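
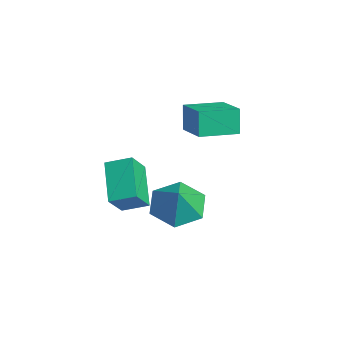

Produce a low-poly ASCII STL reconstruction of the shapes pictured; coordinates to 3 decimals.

solid 
facet normal -0.959 -0.067 -0.274
outer loop
vertex -1.265 1.518 4.2
vertex -1.33 3.138 4.032
vertex -0.935 1.415 3.071
endloop
endfacet
facet normal 0.040 -0.994 0.102
outer loop
vertex 0.59 1.522 3.508
vertex -1.265 1.518 4.2
vertex -0.935 1.415 3.071
endloop
endfacet
facet normal -0.959 -0.067 -0.275
outer loop
vertex -0.935 1.415 3.071
vertex -1.33 3.138 4.032
vertex -1.0 3.035 2.904
endloop
endfacet
facet normal 0.280 -0.087 -0.956
outer loop
vertex -1.0 3.035 2.904
vertex 0.59 1.522 3.508
vertex -0.935 1.415 3.071
endloop
endfacet
facet normal -0.280 0.088 0.956
outer loop
vertex -1.265 1.518 4.2
vertex 0.195 3.245 4.469
vertex -1.33 3.138 4.032
endloop
endfacet
facet normal 0.040 -0.994 0.103
outer loop
vertex 0.26 1.625 4.636
vertex -1.265 1.518 4.2
vertex 0.59 1.522 3.508
endloop
endfacet
facet normal -0.279 0.087 0.956
outer loop
vertex 0.26 1.625 4.636
vertex 0.195 3.245 4.469
vertex -1.265 1.518 4.2
endloop
endfacet
facet normal -0.040 0.994 -0.103
outer loop
vertex -1.33 3.138 4.032
vertex 0.195 3.245 4.469
vertex -1.0 3.035 2.904
endloop
endfacet
facet normal 0.280 -0.088 -0.956
outer loop
vertex 0.525 3.142 3.34
vertex 0.59 1.522 3.508
vertex -1.0 3.035 2.904
endloop
endfacet
facet normal -0.040 0.994 -0.102
outer loop
vertex -1.0 3.035 2.904
vertex 0.195 3.245 4.469
vertex 0.525 3.142 3.34
endloop
endfacet
facet normal 0.959 0.067 0.275
outer loop
vertex 0.525 3.142 3.34
vertex 0.26 1.625 4.636
vertex 0.59 1.522 3.508
endloop
endfacet
facet normal 0.959 0.067 0.274
outer loop
vertex 0.195 3.245 4.469
vertex 0.26 1.625 4.636
vertex 0.525 3.142 3.34
endloop
endfacet
facet normal -0.436 0.508 -0.743
outer loop
vertex -2.74 0.469 0.118
vertex -1.148 0.151 -1.033
vertex -3.21 -0.496 -0.266
endloop
endfacet
facet normal -0.800 0.160 0.578
outer loop
vertex -2.612 -1.191 0.753
vertex -2.74 0.469 0.118
vertex -3.21 -0.496 -0.266
endloop
endfacet
facet normal -0.436 0.507 -0.744
outer loop
vertex -3.21 -0.496 -0.266
vertex -1.148 0.151 -1.033
vertex -1.617 -0.814 -1.416
endloop
endfacet
facet normal -0.412 -0.847 -0.336
outer loop
vertex -1.617 -0.814 -1.416
vertex -2.612 -1.191 0.753
vertex -3.21 -0.496 -0.266
endloop
endfacet
facet normal 0.412 0.847 0.336
outer loop
vertex -2.74 0.469 0.118
vertex -0.55 -0.544 -0.014
vertex -1.148 0.151 -1.033
endloop
endfacet
facet normal -0.800 0.159 0.578
outer loop
vertex -2.143 -0.226 1.136
vertex -2.74 0.469 0.118
vertex -2.612 -1.191 0.753
endloop
endfacet
facet normal 0.412 0.847 0.337
outer loop
vertex -2.143 -0.226 1.136
vertex -0.55 -0.544 -0.014
vertex -2.74 0.469 0.118
endloop
endfacet
facet normal 0.800 -0.159 -0.578
outer loop
vertex -1.148 0.151 -1.033
vertex -0.55 -0.544 -0.014
vertex -1.617 -0.814 -1.416
endloop
endfacet
facet normal -0.412 -0.847 -0.336
outer loop
vertex -1.02 -1.509 -0.398
vertex -2.612 -1.191 0.753
vertex -1.617 -0.814 -1.416
endloop
endfacet
facet normal 0.800 -0.160 -0.578
outer loop
vertex -1.617 -0.814 -1.416
vertex -0.55 -0.544 -0.014
vertex -1.02 -1.509 -0.398
endloop
endfacet
facet normal 0.436 -0.507 0.743
outer loop
vertex -1.02 -1.509 -0.398
vertex -2.143 -0.226 1.136
vertex -2.612 -1.191 0.753
endloop
endfacet
facet normal 0.435 -0.508 0.743
outer loop
vertex -0.55 -0.544 -0.014
vertex -2.143 -0.226 1.136
vertex -1.02 -1.509 -0.398
endloop
endfacet
facet normal -0.556 0.145 -0.818
outer loop
vertex 3.022 -0.202 0.49
vertex 2.2 0.177 1.116
vertex 2.958 0.871 0.724
endloop
endfacet
facet normal 0.998 0.050 0.042
outer loop
vertex 3.022 -0.202 0.49
vertex 2.958 0.871 0.724
vertex 2.94 -0.017 2.204
endloop
endfacet
facet normal -0.556 0.146 -0.818
outer loop
vertex 2.958 0.871 0.724
vertex 2.2 0.177 1.116
vertex 2.137 1.25 1.35
endloop
endfacet
facet normal 0.621 0.669 0.409
outer loop
vertex 2.958 0.871 0.724
vertex 2.137 1.25 1.35
vertex 2.94 -0.017 2.204
endloop
endfacet
facet normal -0.556 0.146 -0.818
outer loop
vertex 2.137 1.25 1.35
vertex 2.2 0.177 1.116
vertex 1.379 0.555 1.741
endloop
endfacet
facet normal -0.055 0.534 0.844
outer loop
vertex 2.137 1.25 1.35
vertex 1.379 0.555 1.741
vertex 2.94 -0.017 2.204
endloop
endfacet
facet normal -0.556 0.145 -0.818
outer loop
vertex 1.379 0.555 1.741
vertex 2.2 0.177 1.116
vertex 1.442 -0.518 1.508
endloop
endfacet
facet normal -0.350 -0.218 0.911
outer loop
vertex 1.379 0.555 1.741
vertex 1.442 -0.518 1.508
vertex 2.94 -0.017 2.204
endloop
endfacet
facet normal -0.556 0.145 -0.818
outer loop
vertex 1.442 -0.518 1.508
vertex 2.2 0.177 1.116
vertex 2.264 -0.896 0.882
endloop
endfacet
facet normal 0.028 -0.839 0.543
outer loop
vertex 1.442 -0.518 1.508
vertex 2.264 -0.896 0.882
vertex 2.94 -0.017 2.204
endloop
endfacet
facet normal -0.556 0.145 -0.818
outer loop
vertex 2.264 -0.896 0.882
vertex 2.2 0.177 1.116
vertex 3.022 -0.202 0.49
endloop
endfacet
facet normal 0.701 -0.704 0.110
outer loop
vertex 2.264 -0.896 0.882
vertex 3.022 -0.202 0.49
vertex 2.94 -0.017 2.204
endloop
endfacet

endsolid


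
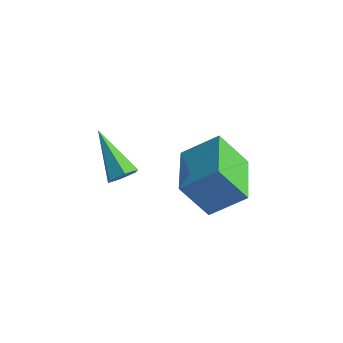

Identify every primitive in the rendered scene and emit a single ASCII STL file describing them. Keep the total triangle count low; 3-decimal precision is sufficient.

solid 
facet normal 0.758 -0.358 -0.545
outer loop
vertex 0.916 -4.378 2.281
vertex 0.69 -4.176 1.834
vertex 1.037 -3.877 2.12
endloop
endfacet
facet normal 0.405 0.190 0.895
outer loop
vertex 0.916 -4.378 2.281
vertex 1.037 -3.877 2.12
vertex -0.69 -3.524 2.826
endloop
endfacet
facet normal 0.758 -0.358 -0.545
outer loop
vertex 1.037 -3.877 2.12
vertex 0.69 -4.176 1.834
vertex 0.811 -3.675 1.673
endloop
endfacet
facet normal 0.296 0.918 0.265
outer loop
vertex 1.037 -3.877 2.12
vertex 0.811 -3.675 1.673
vertex -0.69 -3.524 2.826
endloop
endfacet
facet normal 0.758 -0.358 -0.545
outer loop
vertex 0.811 -3.675 1.673
vertex 0.69 -4.176 1.834
vertex 0.464 -3.974 1.387
endloop
endfacet
facet normal -0.297 0.817 -0.494
outer loop
vertex 0.811 -3.675 1.673
vertex 0.464 -3.974 1.387
vertex -0.69 -3.524 2.826
endloop
endfacet
facet normal 0.758 -0.358 -0.545
outer loop
vertex 0.464 -3.974 1.387
vertex 0.69 -4.176 1.834
vertex 0.343 -4.475 1.548
endloop
endfacet
facet normal -0.782 -0.012 -0.623
outer loop
vertex 0.464 -3.974 1.387
vertex 0.343 -4.475 1.548
vertex -0.69 -3.524 2.826
endloop
endfacet
facet normal 0.758 -0.358 -0.545
outer loop
vertex 0.343 -4.475 1.548
vertex 0.69 -4.176 1.834
vertex 0.569 -4.677 1.995
endloop
endfacet
facet normal -0.673 -0.739 0.006
outer loop
vertex 0.343 -4.475 1.548
vertex 0.569 -4.677 1.995
vertex -0.69 -3.524 2.826
endloop
endfacet
facet normal 0.758 -0.358 -0.545
outer loop
vertex 0.569 -4.677 1.995
vertex 0.69 -4.176 1.834
vertex 0.916 -4.378 2.281
endloop
endfacet
facet normal -0.080 -0.639 0.765
outer loop
vertex 0.569 -4.677 1.995
vertex 0.916 -4.378 2.281
vertex -0.69 -3.524 2.826
endloop
endfacet
facet normal -0.654 -0.470 -0.592
outer loop
vertex 2.639 -4.046 2.27
vertex 1.65 -2.467 2.109
vertex 3.461 -3.655 1.052
endloop
endfacet
facet normal 0.529 -0.844 0.086
outer loop
vertex 4.41 -2.973 1.911
vertex 2.639 -4.046 2.27
vertex 3.461 -3.655 1.052
endloop
endfacet
facet normal -0.654 -0.470 -0.592
outer loop
vertex 3.461 -3.655 1.052
vertex 1.65 -2.467 2.109
vertex 2.472 -2.076 0.891
endloop
endfacet
facet normal 0.541 0.257 -0.801
outer loop
vertex 2.472 -2.076 0.891
vertex 4.41 -2.973 1.911
vertex 3.461 -3.655 1.052
endloop
endfacet
facet normal -0.541 -0.257 0.801
outer loop
vertex 2.639 -4.046 2.27
vertex 2.599 -1.785 2.968
vertex 1.65 -2.467 2.109
endloop
endfacet
facet normal 0.529 -0.844 0.086
outer loop
vertex 3.588 -3.364 3.129
vertex 2.639 -4.046 2.27
vertex 4.41 -2.973 1.911
endloop
endfacet
facet normal -0.541 -0.257 0.801
outer loop
vertex 3.588 -3.364 3.129
vertex 2.599 -1.785 2.968
vertex 2.639 -4.046 2.27
endloop
endfacet
facet normal -0.529 0.844 -0.086
outer loop
vertex 1.65 -2.467 2.109
vertex 2.599 -1.785 2.968
vertex 2.472 -2.076 0.891
endloop
endfacet
facet normal 0.541 0.257 -0.801
outer loop
vertex 3.421 -1.394 1.75
vertex 4.41 -2.973 1.911
vertex 2.472 -2.076 0.891
endloop
endfacet
facet normal -0.529 0.844 -0.086
outer loop
vertex 2.472 -2.076 0.891
vertex 2.599 -1.785 2.968
vertex 3.421 -1.394 1.75
endloop
endfacet
facet normal 0.654 0.470 0.592
outer loop
vertex 3.421 -1.394 1.75
vertex 3.588 -3.364 3.129
vertex 4.41 -2.973 1.911
endloop
endfacet
facet normal 0.654 0.470 0.592
outer loop
vertex 2.599 -1.785 2.968
vertex 3.588 -3.364 3.129
vertex 3.421 -1.394 1.75
endloop
endfacet

endsolid


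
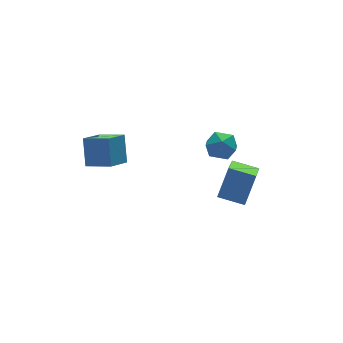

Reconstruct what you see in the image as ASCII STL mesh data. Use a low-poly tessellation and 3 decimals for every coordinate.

solid 
facet normal 0.168 0.013 0.986
outer loop
vertex 2.083 3.701 -2.036
vertex 1.964 2.827 -2.004
vertex 2.77 3.157 -2.146
endloop
endfacet
facet normal 0.529 0.534 0.659
outer loop
vertex 2.083 3.701 -2.036
vertex 2.77 3.157 -2.146
vertex 2.686 3.872 -2.658
endloop
endfacet
facet normal 0.058 0.947 0.316
outer loop
vertex 2.083 3.701 -2.036
vertex 2.686 3.872 -2.658
vertex 1.828 3.983 -2.833
endloop
endfacet
facet normal -0.594 0.680 0.431
outer loop
vertex 2.083 3.701 -2.036
vertex 1.828 3.983 -2.833
vertex 1.381 3.337 -2.429
endloop
endfacet
facet normal -0.526 0.103 0.844
outer loop
vertex 2.083 3.701 -2.036
vertex 1.381 3.337 -2.429
vertex 1.964 2.827 -2.004
endloop
endfacet
facet normal 0.956 0.236 0.172
outer loop
vertex 2.686 3.872 -2.658
vertex 2.77 3.157 -2.146
vertex 2.939 3.103 -3.011
endloop
endfacet
facet normal 0.373 -0.609 0.700
outer loop
vertex 2.77 3.157 -2.146
vertex 1.964 2.827 -2.004
vertex 2.492 2.457 -2.607
endloop
endfacet
facet normal -0.750 -0.463 0.472
outer loop
vertex 1.964 2.827 -2.004
vertex 1.381 3.337 -2.429
vertex 1.634 2.568 -2.782
endloop
endfacet
facet normal -0.860 0.471 -0.197
outer loop
vertex 1.381 3.337 -2.429
vertex 1.828 3.983 -2.833
vertex 1.55 3.283 -3.294
endloop
endfacet
facet normal 0.195 0.903 -0.383
outer loop
vertex 1.828 3.983 -2.833
vertex 2.686 3.872 -2.658
vertex 2.356 3.613 -3.436
endloop
endfacet
facet normal 0.594 -0.680 -0.431
outer loop
vertex 2.237 2.739 -3.404
vertex 2.939 3.103 -3.011
vertex 2.492 2.457 -2.607
endloop
endfacet
facet normal -0.058 -0.947 -0.316
outer loop
vertex 2.237 2.739 -3.404
vertex 2.492 2.457 -2.607
vertex 1.634 2.568 -2.782
endloop
endfacet
facet normal -0.529 -0.534 -0.659
outer loop
vertex 2.237 2.739 -3.404
vertex 1.634 2.568 -2.782
vertex 1.55 3.283 -3.294
endloop
endfacet
facet normal -0.168 -0.013 -0.986
outer loop
vertex 2.237 2.739 -3.404
vertex 1.55 3.283 -3.294
vertex 2.356 3.613 -3.436
endloop
endfacet
facet normal 0.526 -0.103 -0.844
outer loop
vertex 2.237 2.739 -3.404
vertex 2.356 3.613 -3.436
vertex 2.939 3.103 -3.011
endloop
endfacet
facet normal 0.860 -0.471 0.197
outer loop
vertex 2.492 2.457 -2.607
vertex 2.939 3.103 -3.011
vertex 2.77 3.157 -2.146
endloop
endfacet
facet normal -0.195 -0.903 0.383
outer loop
vertex 1.634 2.568 -2.782
vertex 2.492 2.457 -2.607
vertex 1.964 2.827 -2.004
endloop
endfacet
facet normal -0.956 -0.236 -0.172
outer loop
vertex 1.55 3.283 -3.294
vertex 1.634 2.568 -2.782
vertex 1.381 3.337 -2.429
endloop
endfacet
facet normal -0.373 0.609 -0.700
outer loop
vertex 2.356 3.613 -3.436
vertex 1.55 3.283 -3.294
vertex 1.828 3.983 -2.833
endloop
endfacet
facet normal 0.750 0.463 -0.472
outer loop
vertex 2.939 3.103 -3.011
vertex 2.356 3.613 -3.436
vertex 2.686 3.872 -2.658
endloop
endfacet
facet normal -0.553 0.752 -0.358
outer loop
vertex -4.374 4.458 -0.227
vertex -3.317 4.951 -0.824
vertex -4.686 3.647 -1.45
endloop
endfacet
facet normal -0.807 -0.376 0.455
outer loop
vertex -3.923 2.609 -0.956
vertex -4.374 4.458 -0.227
vertex -4.686 3.647 -1.45
endloop
endfacet
facet normal -0.553 0.752 -0.358
outer loop
vertex -4.686 3.647 -1.45
vertex -3.317 4.951 -0.824
vertex -3.629 4.14 -2.047
endloop
endfacet
facet normal -0.208 -0.541 -0.815
outer loop
vertex -3.629 4.14 -2.047
vertex -3.923 2.609 -0.956
vertex -4.686 3.647 -1.45
endloop
endfacet
facet normal 0.208 0.541 0.815
outer loop
vertex -4.374 4.458 -0.227
vertex -2.554 3.913 -0.33
vertex -3.317 4.951 -0.824
endloop
endfacet
facet normal -0.807 -0.376 0.455
outer loop
vertex -3.611 3.42 0.267
vertex -4.374 4.458 -0.227
vertex -3.923 2.609 -0.956
endloop
endfacet
facet normal 0.208 0.541 0.815
outer loop
vertex -3.611 3.42 0.267
vertex -2.554 3.913 -0.33
vertex -4.374 4.458 -0.227
endloop
endfacet
facet normal 0.807 0.376 -0.455
outer loop
vertex -3.317 4.951 -0.824
vertex -2.554 3.913 -0.33
vertex -3.629 4.14 -2.047
endloop
endfacet
facet normal -0.208 -0.541 -0.815
outer loop
vertex -2.866 3.102 -1.553
vertex -3.923 2.609 -0.956
vertex -3.629 4.14 -2.047
endloop
endfacet
facet normal 0.807 0.376 -0.455
outer loop
vertex -3.629 4.14 -2.047
vertex -2.554 3.913 -0.33
vertex -2.866 3.102 -1.553
endloop
endfacet
facet normal 0.553 -0.752 0.358
outer loop
vertex -2.866 3.102 -1.553
vertex -3.611 3.42 0.267
vertex -3.923 2.609 -0.956
endloop
endfacet
facet normal 0.553 -0.752 0.358
outer loop
vertex -2.554 3.913 -0.33
vertex -3.611 3.42 0.267
vertex -2.866 3.102 -1.553
endloop
endfacet
facet normal -0.702 0.682 0.204
outer loop
vertex 0.989 0.588 -1.677
vertex 1.927 1.829 -2.602
vertex 0.173 0.165 -3.072
endloop
endfacet
facet normal -0.518 -0.686 0.511
outer loop
vertex 1.093 -0.729 -3.338
vertex 0.989 0.588 -1.677
vertex 0.173 0.165 -3.072
endloop
endfacet
facet normal -0.702 0.682 0.204
outer loop
vertex 0.173 0.165 -3.072
vertex 1.927 1.829 -2.602
vertex 1.111 1.406 -3.996
endloop
endfacet
facet normal -0.488 -0.253 -0.835
outer loop
vertex 1.111 1.406 -3.996
vertex 1.093 -0.729 -3.338
vertex 0.173 0.165 -3.072
endloop
endfacet
facet normal 0.488 0.254 0.835
outer loop
vertex 0.989 0.588 -1.677
vertex 2.847 0.935 -2.868
vertex 1.927 1.829 -2.602
endloop
endfacet
facet normal -0.518 -0.686 0.511
outer loop
vertex 1.909 -0.306 -1.944
vertex 0.989 0.588 -1.677
vertex 1.093 -0.729 -3.338
endloop
endfacet
facet normal 0.488 0.253 0.835
outer loop
vertex 1.909 -0.306 -1.944
vertex 2.847 0.935 -2.868
vertex 0.989 0.588 -1.677
endloop
endfacet
facet normal 0.518 0.685 -0.511
outer loop
vertex 1.927 1.829 -2.602
vertex 2.847 0.935 -2.868
vertex 1.111 1.406 -3.996
endloop
endfacet
facet normal -0.488 -0.253 -0.835
outer loop
vertex 2.031 0.512 -4.263
vertex 1.093 -0.729 -3.338
vertex 1.111 1.406 -3.996
endloop
endfacet
facet normal 0.518 0.686 -0.511
outer loop
vertex 1.111 1.406 -3.996
vertex 2.847 0.935 -2.868
vertex 2.031 0.512 -4.263
endloop
endfacet
facet normal 0.702 -0.682 -0.204
outer loop
vertex 2.031 0.512 -4.263
vertex 1.909 -0.306 -1.944
vertex 1.093 -0.729 -3.338
endloop
endfacet
facet normal 0.702 -0.682 -0.204
outer loop
vertex 2.847 0.935 -2.868
vertex 1.909 -0.306 -1.944
vertex 2.031 0.512 -4.263
endloop
endfacet

endsolid


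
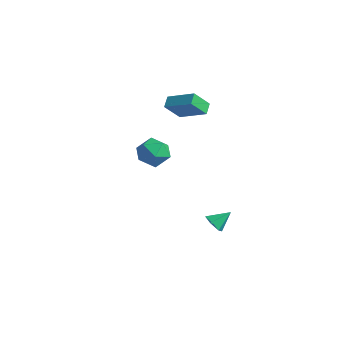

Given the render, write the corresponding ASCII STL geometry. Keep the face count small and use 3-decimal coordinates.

solid 
facet normal -0.857 -0.308 -0.413
outer loop
vertex -2.301 1.22 3.444
vertex -2.711 1.786 3.873
vertex -2.117 2.189 2.341
endloop
endfacet
facet normal 0.500 -0.690 -0.523
outer loop
vertex -0.489 2.774 3.127
vertex -2.301 1.22 3.444
vertex -2.117 2.189 2.341
endloop
endfacet
facet normal -0.857 -0.308 -0.413
outer loop
vertex -2.117 2.189 2.341
vertex -2.711 1.786 3.873
vertex -2.527 2.755 2.77
endloop
endfacet
facet normal 0.124 0.655 -0.745
outer loop
vertex -2.527 2.755 2.77
vertex -0.489 2.774 3.127
vertex -2.117 2.189 2.341
endloop
endfacet
facet normal -0.124 -0.655 0.745
outer loop
vertex -2.301 1.22 3.444
vertex -1.083 2.371 4.659
vertex -2.711 1.786 3.873
endloop
endfacet
facet normal 0.500 -0.690 -0.523
outer loop
vertex -0.673 1.805 4.23
vertex -2.301 1.22 3.444
vertex -0.489 2.774 3.127
endloop
endfacet
facet normal -0.124 -0.655 0.745
outer loop
vertex -0.673 1.805 4.23
vertex -1.083 2.371 4.659
vertex -2.301 1.22 3.444
endloop
endfacet
facet normal -0.500 0.690 0.523
outer loop
vertex -2.711 1.786 3.873
vertex -1.083 2.371 4.659
vertex -2.527 2.755 2.77
endloop
endfacet
facet normal 0.124 0.655 -0.745
outer loop
vertex -0.899 3.34 3.556
vertex -0.489 2.774 3.127
vertex -2.527 2.755 2.77
endloop
endfacet
facet normal -0.500 0.690 0.523
outer loop
vertex -2.527 2.755 2.77
vertex -1.083 2.371 4.659
vertex -0.899 3.34 3.556
endloop
endfacet
facet normal 0.857 0.308 0.413
outer loop
vertex -0.899 3.34 3.556
vertex -0.673 1.805 4.23
vertex -0.489 2.774 3.127
endloop
endfacet
facet normal 0.857 0.308 0.413
outer loop
vertex -1.083 2.371 4.659
vertex -0.673 1.805 4.23
vertex -0.899 3.34 3.556
endloop
endfacet
facet normal -0.579 0.769 0.271
outer loop
vertex 0.659 -0.888 2.586
vertex -0.176 -1.353 2.123
vertex 0.042 -1.549 3.144
endloop
endfacet
facet normal -0.050 0.671 0.740
outer loop
vertex 0.659 -0.888 2.586
vertex 0.042 -1.549 3.144
vertex 1.098 -1.589 3.252
endloop
endfacet
facet normal 0.568 0.725 0.389
outer loop
vertex 0.659 -0.888 2.586
vertex 1.098 -1.589 3.252
vertex 1.532 -1.418 2.298
endloop
endfacet
facet normal 0.422 0.857 -0.297
outer loop
vertex 0.659 -0.888 2.586
vertex 1.532 -1.418 2.298
vertex 0.745 -1.272 1.6
endloop
endfacet
facet normal -0.287 0.884 -0.369
outer loop
vertex 0.659 -0.888 2.586
vertex 0.745 -1.272 1.6
vertex -0.176 -1.353 2.123
endloop
endfacet
facet normal -0.102 0.006 0.995
outer loop
vertex 1.098 -1.589 3.252
vertex 0.042 -1.549 3.144
vertex 0.535 -2.488 3.2
endloop
endfacet
facet normal -0.958 0.164 0.236
outer loop
vertex 0.042 -1.549 3.144
vertex -0.176 -1.353 2.123
vertex -0.252 -2.342 2.502
endloop
endfacet
facet normal -0.486 0.350 -0.801
outer loop
vertex -0.176 -1.353 2.123
vertex 0.745 -1.272 1.6
vertex 0.182 -2.171 1.548
endloop
endfacet
facet normal 0.663 0.307 -0.683
outer loop
vertex 0.745 -1.272 1.6
vertex 1.532 -1.418 2.298
vertex 1.238 -2.211 1.656
endloop
endfacet
facet normal 0.900 0.094 0.426
outer loop
vertex 1.532 -1.418 2.298
vertex 1.098 -1.589 3.252
vertex 1.456 -2.407 2.677
endloop
endfacet
facet normal -0.422 -0.857 0.297
outer loop
vertex 0.621 -2.872 2.214
vertex 0.535 -2.488 3.2
vertex -0.252 -2.342 2.502
endloop
endfacet
facet normal -0.568 -0.725 -0.389
outer loop
vertex 0.621 -2.872 2.214
vertex -0.252 -2.342 2.502
vertex 0.182 -2.171 1.548
endloop
endfacet
facet normal 0.050 -0.671 -0.740
outer loop
vertex 0.621 -2.872 2.214
vertex 0.182 -2.171 1.548
vertex 1.238 -2.211 1.656
endloop
endfacet
facet normal 0.579 -0.769 -0.271
outer loop
vertex 0.621 -2.872 2.214
vertex 1.238 -2.211 1.656
vertex 1.456 -2.407 2.677
endloop
endfacet
facet normal 0.287 -0.884 0.369
outer loop
vertex 0.621 -2.872 2.214
vertex 1.456 -2.407 2.677
vertex 0.535 -2.488 3.2
endloop
endfacet
facet normal -0.663 -0.307 0.683
outer loop
vertex -0.252 -2.342 2.502
vertex 0.535 -2.488 3.2
vertex 0.042 -1.549 3.144
endloop
endfacet
facet normal -0.900 -0.094 -0.426
outer loop
vertex 0.182 -2.171 1.548
vertex -0.252 -2.342 2.502
vertex -0.176 -1.353 2.123
endloop
endfacet
facet normal 0.102 -0.006 -0.995
outer loop
vertex 1.238 -2.211 1.656
vertex 0.182 -2.171 1.548
vertex 0.745 -1.272 1.6
endloop
endfacet
facet normal 0.958 -0.164 -0.236
outer loop
vertex 1.456 -2.407 2.677
vertex 1.238 -2.211 1.656
vertex 1.532 -1.418 2.298
endloop
endfacet
facet normal 0.486 -0.350 0.801
outer loop
vertex 0.535 -2.488 3.2
vertex 1.456 -2.407 2.677
vertex 1.098 -1.589 3.252
endloop
endfacet
facet normal -0.299 -0.733 -0.612
outer loop
vertex 2.359 1.561 -4.586
vertex 1.962 1.288 -4.065
vertex 1.685 1.77 -4.507
endloop
endfacet
facet normal 0.219 0.873 -0.436
outer loop
vertex 2.359 1.561 -4.586
vertex 1.685 1.77 -4.507
vertex 2.338 2.212 -3.295
endloop
endfacet
facet normal -0.299 -0.733 -0.612
outer loop
vertex 1.685 1.77 -4.507
vertex 1.962 1.288 -4.065
vertex 1.288 1.497 -3.986
endloop
endfacet
facet normal -0.564 0.826 0.003
outer loop
vertex 1.685 1.77 -4.507
vertex 1.288 1.497 -3.986
vertex 2.338 2.212 -3.295
endloop
endfacet
facet normal -0.299 -0.733 -0.611
outer loop
vertex 1.288 1.497 -3.986
vertex 1.962 1.288 -4.065
vertex 1.565 1.015 -3.543
endloop
endfacet
facet normal -0.652 0.275 0.707
outer loop
vertex 1.288 1.497 -3.986
vertex 1.565 1.015 -3.543
vertex 2.338 2.212 -3.295
endloop
endfacet
facet normal -0.299 -0.733 -0.611
outer loop
vertex 1.565 1.015 -3.543
vertex 1.962 1.288 -4.065
vertex 2.239 0.807 -3.623
endloop
endfacet
facet normal 0.044 -0.230 0.972
outer loop
vertex 1.565 1.015 -3.543
vertex 2.239 0.807 -3.623
vertex 2.338 2.212 -3.295
endloop
endfacet
facet normal -0.298 -0.733 -0.611
outer loop
vertex 2.239 0.807 -3.623
vertex 1.962 1.288 -4.065
vertex 2.636 1.08 -4.144
endloop
endfacet
facet normal 0.826 -0.183 0.534
outer loop
vertex 2.239 0.807 -3.623
vertex 2.636 1.08 -4.144
vertex 2.338 2.212 -3.295
endloop
endfacet
facet normal -0.298 -0.733 -0.611
outer loop
vertex 2.636 1.08 -4.144
vertex 1.962 1.288 -4.065
vertex 2.359 1.561 -4.586
endloop
endfacet
facet normal 0.914 0.369 -0.171
outer loop
vertex 2.636 1.08 -4.144
vertex 2.359 1.561 -4.586
vertex 2.338 2.212 -3.295
endloop
endfacet

endsolid


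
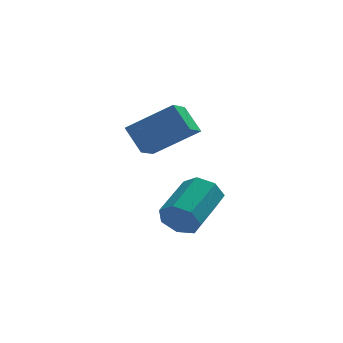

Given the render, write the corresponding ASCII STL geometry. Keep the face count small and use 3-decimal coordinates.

solid 
facet normal -0.514 -0.784 -0.348
outer loop
vertex -1.944 -0.439 -4.058
vertex -2.353 -0.395 -3.554
vertex -2.395 -0.109 -4.136
endloop
endfacet
facet normal 0.313 0.208 -0.927
outer loop
vertex -1.944 -0.439 -4.058
vertex -2.395 -0.109 -4.136
vertex -1.138 0.792 -3.509
endloop
endfacet
facet normal 0.314 0.207 -0.927
outer loop
vertex -1.138 0.792 -3.509
vertex -2.395 -0.109 -4.136
vertex -1.589 1.122 -3.588
endloop
endfacet
facet normal 0.513 0.784 0.350
outer loop
vertex -1.138 0.792 -3.509
vertex -1.589 1.122 -3.588
vertex -1.547 0.835 -3.006
endloop
endfacet
facet normal -0.513 -0.785 -0.349
outer loop
vertex -2.395 -0.109 -4.136
vertex -2.353 -0.395 -3.554
vertex -2.814 0.005 -3.776
endloop
endfacet
facet normal -0.430 0.587 -0.686
outer loop
vertex -2.395 -0.109 -4.136
vertex -2.814 0.005 -3.776
vertex -1.589 1.122 -3.588
endloop
endfacet
facet normal -0.430 0.587 -0.686
outer loop
vertex -1.589 1.122 -3.588
vertex -2.814 0.005 -3.776
vertex -2.008 1.236 -3.228
endloop
endfacet
facet normal 0.513 0.784 0.349
outer loop
vertex -1.589 1.122 -3.588
vertex -2.008 1.236 -3.228
vertex -1.547 0.835 -3.006
endloop
endfacet
facet normal -0.513 -0.785 -0.348
outer loop
vertex -2.814 0.005 -3.776
vertex -2.353 -0.395 -3.554
vertex -2.886 -0.182 -3.249
endloop
endfacet
facet normal -0.849 0.524 0.070
outer loop
vertex -2.814 0.005 -3.776
vertex -2.886 -0.182 -3.249
vertex -2.008 1.236 -3.228
endloop
endfacet
facet normal -0.849 0.524 0.070
outer loop
vertex -2.008 1.236 -3.228
vertex -2.886 -0.182 -3.249
vertex -2.08 1.049 -2.701
endloop
endfacet
facet normal 0.514 0.784 0.348
outer loop
vertex -2.008 1.236 -3.228
vertex -2.08 1.049 -2.701
vertex -1.547 0.835 -3.006
endloop
endfacet
facet normal -0.513 -0.784 -0.350
outer loop
vertex -2.886 -0.182 -3.249
vertex -2.353 -0.395 -3.554
vertex -2.557 -0.53 -2.952
endloop
endfacet
facet normal -0.629 0.067 0.775
outer loop
vertex -2.886 -0.182 -3.249
vertex -2.557 -0.53 -2.952
vertex -2.08 1.049 -2.701
endloop
endfacet
facet normal -0.629 0.067 0.775
outer loop
vertex -2.08 1.049 -2.701
vertex -2.557 -0.53 -2.952
vertex -1.751 0.7 -2.404
endloop
endfacet
facet normal 0.515 0.783 0.350
outer loop
vertex -2.08 1.049 -2.701
vertex -1.751 0.7 -2.404
vertex -1.547 0.835 -3.006
endloop
endfacet
facet normal -0.514 -0.783 -0.350
outer loop
vertex -2.557 -0.53 -2.952
vertex -2.353 -0.395 -3.554
vertex -2.074 -0.777 -3.108
endloop
endfacet
facet normal 0.064 -0.441 0.895
outer loop
vertex -2.557 -0.53 -2.952
vertex -2.074 -0.777 -3.108
vertex -1.751 0.7 -2.404
endloop
endfacet
facet normal 0.065 -0.441 0.895
outer loop
vertex -1.751 0.7 -2.404
vertex -2.074 -0.777 -3.108
vertex -1.268 0.454 -2.56
endloop
endfacet
facet normal 0.512 0.784 0.350
outer loop
vertex -1.751 0.7 -2.404
vertex -1.268 0.454 -2.56
vertex -1.547 0.835 -3.006
endloop
endfacet
facet normal -0.513 -0.784 -0.350
outer loop
vertex -2.074 -0.777 -3.108
vertex -2.353 -0.395 -3.554
vertex -1.801 -0.736 -3.6
endloop
endfacet
facet normal 0.709 -0.617 0.342
outer loop
vertex -2.074 -0.777 -3.108
vertex -1.801 -0.736 -3.6
vertex -1.268 0.454 -2.56
endloop
endfacet
facet normal 0.709 -0.617 0.342
outer loop
vertex -1.268 0.454 -2.56
vertex -1.801 -0.736 -3.6
vertex -0.995 0.495 -3.052
endloop
endfacet
facet normal 0.512 0.784 0.350
outer loop
vertex -1.268 0.454 -2.56
vertex -0.995 0.495 -3.052
vertex -1.547 0.835 -3.006
endloop
endfacet
facet normal -0.513 -0.784 -0.348
outer loop
vertex -1.801 -0.736 -3.6
vertex -2.353 -0.395 -3.554
vertex -1.944 -0.439 -4.058
endloop
endfacet
facet normal 0.820 -0.328 -0.469
outer loop
vertex -1.801 -0.736 -3.6
vertex -1.944 -0.439 -4.058
vertex -0.995 0.495 -3.052
endloop
endfacet
facet normal 0.820 -0.328 -0.469
outer loop
vertex -0.995 0.495 -3.052
vertex -1.944 -0.439 -4.058
vertex -1.138 0.792 -3.509
endloop
endfacet
facet normal 0.512 0.784 0.350
outer loop
vertex -0.995 0.495 -3.052
vertex -1.138 0.792 -3.509
vertex -1.547 0.835 -3.006
endloop
endfacet
facet normal -0.394 0.568 0.723
outer loop
vertex -3.739 0.726 -0.438
vertex -2.432 0.478 0.469
vertex -3.342 1.47 -0.806
endloop
endfacet
facet normal -0.812 0.154 -0.564
outer loop
vertex -2.948 0.902 -1.529
vertex -3.739 0.726 -0.438
vertex -3.342 1.47 -0.806
endloop
endfacet
facet normal -0.394 0.568 0.723
outer loop
vertex -3.342 1.47 -0.806
vertex -2.432 0.478 0.469
vertex -2.035 1.222 0.101
endloop
endfacet
facet normal 0.431 0.809 -0.400
outer loop
vertex -2.035 1.222 0.101
vertex -2.948 0.902 -1.529
vertex -3.342 1.47 -0.806
endloop
endfacet
facet normal -0.431 -0.809 0.400
outer loop
vertex -3.739 0.726 -0.438
vertex -2.038 -0.09 -0.254
vertex -2.432 0.478 0.469
endloop
endfacet
facet normal -0.812 0.154 -0.564
outer loop
vertex -3.345 0.158 -1.161
vertex -3.739 0.726 -0.438
vertex -2.948 0.902 -1.529
endloop
endfacet
facet normal -0.431 -0.809 0.400
outer loop
vertex -3.345 0.158 -1.161
vertex -2.038 -0.09 -0.254
vertex -3.739 0.726 -0.438
endloop
endfacet
facet normal 0.812 -0.154 0.564
outer loop
vertex -2.432 0.478 0.469
vertex -2.038 -0.09 -0.254
vertex -2.035 1.222 0.101
endloop
endfacet
facet normal 0.431 0.809 -0.400
outer loop
vertex -1.641 0.654 -0.622
vertex -2.948 0.902 -1.529
vertex -2.035 1.222 0.101
endloop
endfacet
facet normal 0.812 -0.154 0.564
outer loop
vertex -2.035 1.222 0.101
vertex -2.038 -0.09 -0.254
vertex -1.641 0.654 -0.622
endloop
endfacet
facet normal 0.394 -0.568 -0.723
outer loop
vertex -1.641 0.654 -0.622
vertex -3.345 0.158 -1.161
vertex -2.948 0.902 -1.529
endloop
endfacet
facet normal 0.394 -0.568 -0.723
outer loop
vertex -2.038 -0.09 -0.254
vertex -3.345 0.158 -1.161
vertex -1.641 0.654 -0.622
endloop
endfacet

endsolid


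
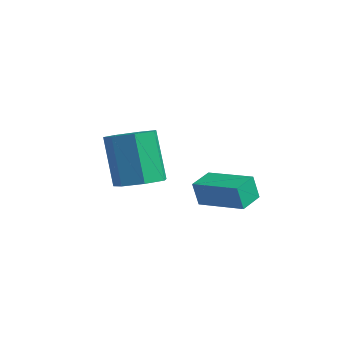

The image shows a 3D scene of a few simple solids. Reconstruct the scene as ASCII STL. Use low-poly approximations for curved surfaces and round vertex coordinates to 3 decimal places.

solid 
facet normal 0.381 -0.082 -0.921
outer loop
vertex -1.158 -1.166 2.727
vertex -1.866 -0.801 2.402
vertex -1.141 -0.422 2.668
endloop
endfacet
facet normal 0.925 0.009 0.380
outer loop
vertex -1.158 -1.166 2.727
vertex -1.141 -0.422 2.668
vertex -1.906 -1.004 4.542
endloop
endfacet
facet normal 0.925 0.009 0.380
outer loop
vertex -1.906 -1.004 4.542
vertex -1.141 -0.422 2.668
vertex -1.889 -0.26 4.483
endloop
endfacet
facet normal -0.380 0.082 0.922
outer loop
vertex -1.906 -1.004 4.542
vertex -1.889 -0.26 4.483
vertex -2.614 -0.639 4.218
endloop
endfacet
facet normal 0.381 -0.082 -0.921
outer loop
vertex -1.141 -0.422 2.668
vertex -1.866 -0.801 2.402
vertex -1.669 0.036 2.409
endloop
endfacet
facet normal 0.595 0.785 0.175
outer loop
vertex -1.141 -0.422 2.668
vertex -1.669 0.036 2.409
vertex -1.889 -0.26 4.483
endloop
endfacet
facet normal 0.594 0.785 0.175
outer loop
vertex -1.889 -0.26 4.483
vertex -1.669 0.036 2.409
vertex -2.418 0.198 4.224
endloop
endfacet
facet normal -0.380 0.082 0.921
outer loop
vertex -1.889 -0.26 4.483
vertex -2.418 0.198 4.224
vertex -2.614 -0.639 4.218
endloop
endfacet
facet normal 0.380 -0.082 -0.921
outer loop
vertex -1.669 0.036 2.409
vertex -1.866 -0.801 2.402
vertex -2.346 -0.136 2.145
endloop
endfacet
facet normal -0.183 0.970 -0.162
outer loop
vertex -1.669 0.036 2.409
vertex -2.346 -0.136 2.145
vertex -2.418 0.198 4.224
endloop
endfacet
facet normal -0.183 0.970 -0.162
outer loop
vertex -2.418 0.198 4.224
vertex -2.346 -0.136 2.145
vertex -3.095 0.026 3.96
endloop
endfacet
facet normal -0.380 0.082 0.921
outer loop
vertex -2.418 0.198 4.224
vertex -3.095 0.026 3.96
vertex -2.614 -0.639 4.218
endloop
endfacet
facet normal 0.380 -0.082 -0.921
outer loop
vertex -2.346 -0.136 2.145
vertex -1.866 -0.801 2.402
vertex -2.661 -0.809 2.075
endloop
endfacet
facet normal -0.823 0.424 -0.378
outer loop
vertex -2.346 -0.136 2.145
vertex -2.661 -0.809 2.075
vertex -3.095 0.026 3.96
endloop
endfacet
facet normal -0.823 0.425 -0.378
outer loop
vertex -3.095 0.026 3.96
vertex -2.661 -0.809 2.075
vertex -3.41 -0.646 3.89
endloop
endfacet
facet normal -0.380 0.082 0.921
outer loop
vertex -3.095 0.026 3.96
vertex -3.41 -0.646 3.89
vertex -2.614 -0.639 4.218
endloop
endfacet
facet normal 0.380 -0.083 -0.921
outer loop
vertex -2.661 -0.809 2.075
vertex -1.866 -0.801 2.402
vertex -2.377 -1.476 2.252
endloop
endfacet
facet normal -0.843 -0.441 -0.308
outer loop
vertex -2.661 -0.809 2.075
vertex -2.377 -1.476 2.252
vertex -3.41 -0.646 3.89
endloop
endfacet
facet normal -0.843 -0.440 -0.309
outer loop
vertex -3.41 -0.646 3.89
vertex -2.377 -1.476 2.252
vertex -3.126 -1.314 4.067
endloop
endfacet
facet normal -0.380 0.082 0.921
outer loop
vertex -3.41 -0.646 3.89
vertex -3.126 -1.314 4.067
vertex -2.614 -0.639 4.218
endloop
endfacet
facet normal 0.380 -0.083 -0.921
outer loop
vertex -2.377 -1.476 2.252
vertex -1.866 -0.801 2.402
vertex -1.708 -1.635 2.542
endloop
endfacet
facet normal -0.228 -0.974 -0.007
outer loop
vertex -2.377 -1.476 2.252
vertex -1.708 -1.635 2.542
vertex -3.126 -1.314 4.067
endloop
endfacet
facet normal -0.228 -0.974 -0.007
outer loop
vertex -3.126 -1.314 4.067
vertex -1.708 -1.635 2.542
vertex -2.457 -1.473 4.357
endloop
endfacet
facet normal -0.380 0.082 0.921
outer loop
vertex -3.126 -1.314 4.067
vertex -2.457 -1.473 4.357
vertex -2.614 -0.639 4.218
endloop
endfacet
facet normal 0.380 -0.083 -0.921
outer loop
vertex -1.708 -1.635 2.542
vertex -1.866 -0.801 2.402
vertex -1.158 -1.166 2.727
endloop
endfacet
facet normal 0.559 -0.773 0.300
outer loop
vertex -1.708 -1.635 2.542
vertex -1.158 -1.166 2.727
vertex -2.457 -1.473 4.357
endloop
endfacet
facet normal 0.558 -0.774 0.299
outer loop
vertex -2.457 -1.473 4.357
vertex -1.158 -1.166 2.727
vertex -1.906 -1.004 4.542
endloop
endfacet
facet normal -0.379 0.082 0.922
outer loop
vertex -2.457 -1.473 4.357
vertex -1.906 -1.004 4.542
vertex -2.614 -0.639 4.218
endloop
endfacet
facet normal -0.942 -0.298 -0.158
outer loop
vertex 0.07 -0.29 2.925
vertex -0.223 0.559 3.072
vertex 0.159 -0.107 2.048
endloop
endfacet
facet normal 0.322 -0.933 -0.162
outer loop
vertex 1.703 0.381 2.308
vertex 0.07 -0.29 2.925
vertex 0.159 -0.107 2.048
endloop
endfacet
facet normal -0.942 -0.298 -0.158
outer loop
vertex 0.159 -0.107 2.048
vertex -0.223 0.559 3.072
vertex -0.134 0.742 2.195
endloop
endfacet
facet normal 0.100 0.203 -0.974
outer loop
vertex -0.134 0.742 2.195
vertex 1.703 0.381 2.308
vertex 0.159 -0.107 2.048
endloop
endfacet
facet normal -0.100 -0.203 0.974
outer loop
vertex 0.07 -0.29 2.925
vertex 1.321 1.047 3.332
vertex -0.223 0.559 3.072
endloop
endfacet
facet normal 0.322 -0.933 -0.162
outer loop
vertex 1.614 0.198 3.185
vertex 0.07 -0.29 2.925
vertex 1.703 0.381 2.308
endloop
endfacet
facet normal -0.100 -0.203 0.974
outer loop
vertex 1.614 0.198 3.185
vertex 1.321 1.047 3.332
vertex 0.07 -0.29 2.925
endloop
endfacet
facet normal -0.322 0.933 0.162
outer loop
vertex -0.223 0.559 3.072
vertex 1.321 1.047 3.332
vertex -0.134 0.742 2.195
endloop
endfacet
facet normal 0.100 0.203 -0.974
outer loop
vertex 1.41 1.23 2.455
vertex 1.703 0.381 2.308
vertex -0.134 0.742 2.195
endloop
endfacet
facet normal -0.322 0.933 0.162
outer loop
vertex -0.134 0.742 2.195
vertex 1.321 1.047 3.332
vertex 1.41 1.23 2.455
endloop
endfacet
facet normal 0.942 0.298 0.158
outer loop
vertex 1.41 1.23 2.455
vertex 1.614 0.198 3.185
vertex 1.703 0.381 2.308
endloop
endfacet
facet normal 0.942 0.298 0.158
outer loop
vertex 1.321 1.047 3.332
vertex 1.614 0.198 3.185
vertex 1.41 1.23 2.455
endloop
endfacet

endsolid


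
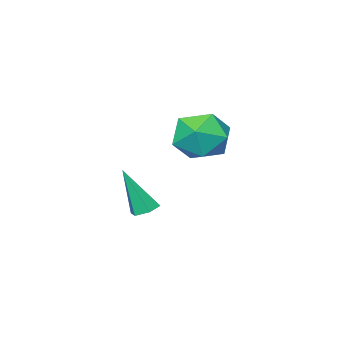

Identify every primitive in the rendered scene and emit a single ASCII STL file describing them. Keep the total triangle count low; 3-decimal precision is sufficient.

solid 
facet normal -0.269 0.295 -0.917
outer loop
vertex 2.72 -1.507 -2.258
vertex 2.126 -1.62 -2.12
vertex 2.369 -1.059 -2.011
endloop
endfacet
facet normal 0.821 0.538 0.192
outer loop
vertex 2.72 -1.507 -2.258
vertex 2.369 -1.059 -2.011
vertex 2.714 -2.26 -0.12
endloop
endfacet
facet normal -0.269 0.295 -0.917
outer loop
vertex 2.369 -1.059 -2.011
vertex 2.126 -1.62 -2.12
vertex 1.775 -1.172 -1.873
endloop
endfacet
facet normal -0.034 0.841 0.540
outer loop
vertex 2.369 -1.059 -2.011
vertex 1.775 -1.172 -1.873
vertex 2.714 -2.26 -0.12
endloop
endfacet
facet normal -0.270 0.294 -0.917
outer loop
vertex 1.775 -1.172 -1.873
vertex 2.126 -1.62 -2.12
vertex 1.532 -1.733 -1.981
endloop
endfacet
facet normal -0.790 0.233 0.568
outer loop
vertex 1.775 -1.172 -1.873
vertex 1.532 -1.733 -1.981
vertex 2.714 -2.26 -0.12
endloop
endfacet
facet normal -0.270 0.294 -0.917
outer loop
vertex 1.532 -1.733 -1.981
vertex 2.126 -1.62 -2.12
vertex 1.884 -2.18 -2.228
endloop
endfacet
facet normal -0.691 -0.680 0.246
outer loop
vertex 1.532 -1.733 -1.981
vertex 1.884 -2.18 -2.228
vertex 2.714 -2.26 -0.12
endloop
endfacet
facet normal -0.269 0.293 -0.917
outer loop
vertex 1.884 -2.18 -2.228
vertex 2.126 -1.62 -2.12
vertex 2.478 -2.067 -2.366
endloop
endfacet
facet normal 0.163 -0.981 -0.101
outer loop
vertex 1.884 -2.18 -2.228
vertex 2.478 -2.067 -2.366
vertex 2.714 -2.26 -0.12
endloop
endfacet
facet normal -0.269 0.293 -0.917
outer loop
vertex 2.478 -2.067 -2.366
vertex 2.126 -1.62 -2.12
vertex 2.72 -1.507 -2.258
endloop
endfacet
facet normal 0.919 -0.372 -0.129
outer loop
vertex 2.478 -2.067 -2.366
vertex 2.72 -1.507 -2.258
vertex 2.714 -2.26 -0.12
endloop
endfacet
facet normal -0.703 -0.083 0.706
outer loop
vertex 1.081 1.991 2.873
vertex 1.615 0.949 3.282
vertex 1.956 2.046 3.751
endloop
endfacet
facet normal -0.584 0.602 0.545
outer loop
vertex 1.081 1.991 2.873
vertex 1.956 2.046 3.751
vertex 1.95 2.875 2.829
endloop
endfacet
facet normal -0.709 0.689 -0.152
outer loop
vertex 1.081 1.991 2.873
vertex 1.95 2.875 2.829
vertex 1.605 2.291 1.79
endloop
endfacet
facet normal -0.905 0.058 -0.422
outer loop
vertex 1.081 1.991 2.873
vertex 1.605 2.291 1.79
vertex 1.398 1.101 2.07
endloop
endfacet
facet normal -0.901 -0.419 0.109
outer loop
vertex 1.081 1.991 2.873
vertex 1.398 1.101 2.07
vertex 1.615 0.949 3.282
endloop
endfacet
facet normal 0.106 0.740 0.664
outer loop
vertex 1.95 2.875 2.829
vertex 1.956 2.046 3.751
vertex 3.022 2.379 3.21
endloop
endfacet
facet normal -0.087 -0.369 0.925
outer loop
vertex 1.956 2.046 3.751
vertex 1.615 0.949 3.282
vertex 2.815 1.189 3.49
endloop
endfacet
facet normal -0.407 -0.912 -0.041
outer loop
vertex 1.615 0.949 3.282
vertex 1.398 1.101 2.07
vertex 2.47 0.605 2.451
endloop
endfacet
facet normal -0.413 -0.140 -0.900
outer loop
vertex 1.398 1.101 2.07
vertex 1.605 2.291 1.79
vertex 2.464 1.434 1.529
endloop
endfacet
facet normal -0.096 0.881 -0.463
outer loop
vertex 1.605 2.291 1.79
vertex 1.95 2.875 2.829
vertex 2.805 2.531 1.998
endloop
endfacet
facet normal 0.905 -0.058 0.422
outer loop
vertex 3.339 1.489 2.407
vertex 3.022 2.379 3.21
vertex 2.815 1.189 3.49
endloop
endfacet
facet normal 0.709 -0.689 0.152
outer loop
vertex 3.339 1.489 2.407
vertex 2.815 1.189 3.49
vertex 2.47 0.605 2.451
endloop
endfacet
facet normal 0.584 -0.602 -0.545
outer loop
vertex 3.339 1.489 2.407
vertex 2.47 0.605 2.451
vertex 2.464 1.434 1.529
endloop
endfacet
facet normal 0.703 0.083 -0.706
outer loop
vertex 3.339 1.489 2.407
vertex 2.464 1.434 1.529
vertex 2.805 2.531 1.998
endloop
endfacet
facet normal 0.901 0.419 -0.109
outer loop
vertex 3.339 1.489 2.407
vertex 2.805 2.531 1.998
vertex 3.022 2.379 3.21
endloop
endfacet
facet normal 0.413 0.140 0.900
outer loop
vertex 2.815 1.189 3.49
vertex 3.022 2.379 3.21
vertex 1.956 2.046 3.751
endloop
endfacet
facet normal 0.096 -0.881 0.463
outer loop
vertex 2.47 0.605 2.451
vertex 2.815 1.189 3.49
vertex 1.615 0.949 3.282
endloop
endfacet
facet normal -0.106 -0.740 -0.664
outer loop
vertex 2.464 1.434 1.529
vertex 2.47 0.605 2.451
vertex 1.398 1.101 2.07
endloop
endfacet
facet normal 0.087 0.369 -0.925
outer loop
vertex 2.805 2.531 1.998
vertex 2.464 1.434 1.529
vertex 1.605 2.291 1.79
endloop
endfacet
facet normal 0.407 0.912 0.041
outer loop
vertex 3.022 2.379 3.21
vertex 2.805 2.531 1.998
vertex 1.95 2.875 2.829
endloop
endfacet

endsolid


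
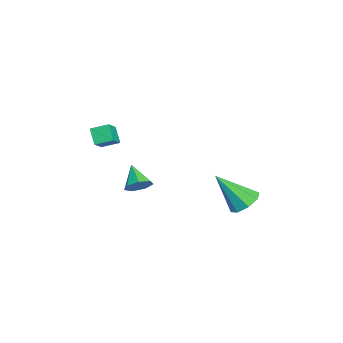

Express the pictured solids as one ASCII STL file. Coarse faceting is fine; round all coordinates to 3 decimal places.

solid 
facet normal 0.711 0.291 -0.641
outer loop
vertex 2.638 -2.581 -2.288
vertex 2.195 -2.604 -2.79
vertex 2.345 -2.089 -2.39
endloop
endfacet
facet normal 0.141 0.281 0.949
outer loop
vertex 2.638 -2.581 -2.288
vertex 2.345 -2.089 -2.39
vertex 1.285 -2.976 -1.97
endloop
endfacet
facet normal 0.711 0.291 -0.641
outer loop
vertex 2.345 -2.089 -2.39
vertex 2.195 -2.604 -2.79
vertex 1.939 -1.985 -2.793
endloop
endfacet
facet normal -0.381 0.726 0.572
outer loop
vertex 2.345 -2.089 -2.39
vertex 1.939 -1.985 -2.793
vertex 1.285 -2.976 -1.97
endloop
endfacet
facet normal 0.711 0.291 -0.640
outer loop
vertex 1.939 -1.985 -2.793
vertex 2.195 -2.604 -2.79
vertex 1.726 -2.347 -3.194
endloop
endfacet
facet normal -0.846 0.532 -0.031
outer loop
vertex 1.939 -1.985 -2.793
vertex 1.726 -2.347 -3.194
vertex 1.285 -2.976 -1.97
endloop
endfacet
facet normal 0.711 0.290 -0.641
outer loop
vertex 1.726 -2.347 -3.194
vertex 2.195 -2.604 -2.79
vertex 1.865 -2.903 -3.291
endloop
endfacet
facet normal -0.901 -0.155 -0.404
outer loop
vertex 1.726 -2.347 -3.194
vertex 1.865 -2.903 -3.291
vertex 1.285 -2.976 -1.97
endloop
endfacet
facet normal 0.710 0.290 -0.641
outer loop
vertex 1.865 -2.903 -3.291
vertex 2.195 -2.604 -2.79
vertex 2.253 -3.234 -3.011
endloop
endfacet
facet normal -0.506 -0.820 -0.268
outer loop
vertex 1.865 -2.903 -3.291
vertex 2.253 -3.234 -3.011
vertex 1.285 -2.976 -1.97
endloop
endfacet
facet normal 0.710 0.290 -0.641
outer loop
vertex 2.253 -3.234 -3.011
vertex 2.195 -2.604 -2.79
vertex 2.597 -3.09 -2.565
endloop
endfacet
facet normal 0.042 -0.960 0.277
outer loop
vertex 2.253 -3.234 -3.011
vertex 2.597 -3.09 -2.565
vertex 1.285 -2.976 -1.97
endloop
endfacet
facet normal 0.711 0.291 -0.640
outer loop
vertex 2.597 -3.09 -2.565
vertex 2.195 -2.604 -2.79
vertex 2.638 -2.581 -2.288
endloop
endfacet
facet normal 0.330 -0.472 0.818
outer loop
vertex 2.597 -3.09 -2.565
vertex 2.638 -2.581 -2.288
vertex 1.285 -2.976 -1.97
endloop
endfacet
facet normal 0.044 0.637 -0.770
outer loop
vertex 2.163 1.672 -4.376
vertex 1.446 1.998 -4.147
vertex 2.233 2.151 -3.976
endloop
endfacet
facet normal 0.917 -0.326 0.230
outer loop
vertex 2.163 1.672 -4.376
vertex 2.233 2.151 -3.976
vertex 1.354 0.682 -2.553
endloop
endfacet
facet normal 0.044 0.635 -0.771
outer loop
vertex 2.233 2.151 -3.976
vertex 1.446 1.998 -4.147
vertex 1.842 2.541 -3.677
endloop
endfacet
facet normal 0.718 0.212 0.663
outer loop
vertex 2.233 2.151 -3.976
vertex 1.842 2.541 -3.677
vertex 1.354 0.682 -2.553
endloop
endfacet
facet normal 0.043 0.636 -0.771
outer loop
vertex 1.842 2.541 -3.677
vertex 1.446 1.998 -4.147
vertex 1.219 2.612 -3.653
endloop
endfacet
facet normal 0.090 0.498 0.863
outer loop
vertex 1.842 2.541 -3.677
vertex 1.219 2.612 -3.653
vertex 1.354 0.682 -2.553
endloop
endfacet
facet normal 0.044 0.636 -0.770
outer loop
vertex 1.219 2.612 -3.653
vertex 1.446 1.998 -4.147
vertex 0.729 2.324 -3.919
endloop
endfacet
facet normal -0.600 0.364 0.712
outer loop
vertex 1.219 2.612 -3.653
vertex 0.729 2.324 -3.919
vertex 1.354 0.682 -2.553
endloop
endfacet
facet normal 0.045 0.637 -0.769
outer loop
vertex 0.729 2.324 -3.919
vertex 1.446 1.998 -4.147
vertex 0.658 1.846 -4.319
endloop
endfacet
facet normal -0.947 -0.111 0.300
outer loop
vertex 0.729 2.324 -3.919
vertex 0.658 1.846 -4.319
vertex 1.354 0.682 -2.553
endloop
endfacet
facet normal 0.045 0.636 -0.770
outer loop
vertex 0.658 1.846 -4.319
vertex 1.446 1.998 -4.147
vertex 1.049 1.456 -4.618
endloop
endfacet
facet normal -0.749 -0.649 -0.133
outer loop
vertex 0.658 1.846 -4.319
vertex 1.049 1.456 -4.618
vertex 1.354 0.682 -2.553
endloop
endfacet
facet normal 0.045 0.636 -0.770
outer loop
vertex 1.049 1.456 -4.618
vertex 1.446 1.998 -4.147
vertex 1.672 1.384 -4.641
endloop
endfacet
facet normal -0.120 -0.935 -0.333
outer loop
vertex 1.049 1.456 -4.618
vertex 1.672 1.384 -4.641
vertex 1.354 0.682 -2.553
endloop
endfacet
facet normal 0.043 0.636 -0.771
outer loop
vertex 1.672 1.384 -4.641
vertex 1.446 1.998 -4.147
vertex 2.163 1.672 -4.376
endloop
endfacet
facet normal 0.569 -0.802 -0.183
outer loop
vertex 1.672 1.384 -4.641
vertex 2.163 1.672 -4.376
vertex 1.354 0.682 -2.553
endloop
endfacet
facet normal -0.588 -0.259 0.767
outer loop
vertex 2.915 -4.616 1.073
vertex 2.924 -3.813 1.351
vertex 2.033 -4.397 0.471
endloop
endfacet
facet normal -0.011 -0.945 -0.327
outer loop
vertex 2.556 -4.167 -0.211
vertex 2.915 -4.616 1.073
vertex 2.033 -4.397 0.471
endloop
endfacet
facet normal -0.588 -0.259 0.767
outer loop
vertex 2.033 -4.397 0.471
vertex 2.924 -3.813 1.351
vertex 2.042 -3.594 0.749
endloop
endfacet
facet normal -0.809 0.200 -0.553
outer loop
vertex 2.042 -3.594 0.749
vertex 2.556 -4.167 -0.211
vertex 2.033 -4.397 0.471
endloop
endfacet
facet normal 0.809 -0.200 0.553
outer loop
vertex 2.915 -4.616 1.073
vertex 3.447 -3.583 0.669
vertex 2.924 -3.813 1.351
endloop
endfacet
facet normal -0.011 -0.945 -0.327
outer loop
vertex 3.438 -4.386 0.391
vertex 2.915 -4.616 1.073
vertex 2.556 -4.167 -0.211
endloop
endfacet
facet normal 0.809 -0.200 0.553
outer loop
vertex 3.438 -4.386 0.391
vertex 3.447 -3.583 0.669
vertex 2.915 -4.616 1.073
endloop
endfacet
facet normal 0.011 0.945 0.327
outer loop
vertex 2.924 -3.813 1.351
vertex 3.447 -3.583 0.669
vertex 2.042 -3.594 0.749
endloop
endfacet
facet normal -0.809 0.200 -0.553
outer loop
vertex 2.565 -3.364 0.067
vertex 2.556 -4.167 -0.211
vertex 2.042 -3.594 0.749
endloop
endfacet
facet normal 0.011 0.945 0.327
outer loop
vertex 2.042 -3.594 0.749
vertex 3.447 -3.583 0.669
vertex 2.565 -3.364 0.067
endloop
endfacet
facet normal 0.588 0.259 -0.767
outer loop
vertex 2.565 -3.364 0.067
vertex 3.438 -4.386 0.391
vertex 2.556 -4.167 -0.211
endloop
endfacet
facet normal 0.588 0.259 -0.767
outer loop
vertex 3.447 -3.583 0.669
vertex 3.438 -4.386 0.391
vertex 2.565 -3.364 0.067
endloop
endfacet

endsolid


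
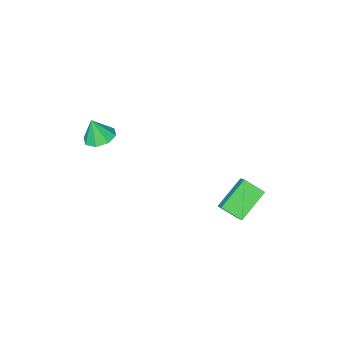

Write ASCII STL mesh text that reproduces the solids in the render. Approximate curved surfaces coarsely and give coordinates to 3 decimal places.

solid 
facet normal -0.816 -0.093 0.570
outer loop
vertex -3.205 0.693 -1.705
vertex -3.755 1.556 -2.351
vertex -3.537 0.047 -2.286
endloop
endfacet
facet normal 0.454 -0.713 0.534
outer loop
vertex -1.985 0.224 -3.369
vertex -3.205 0.693 -1.705
vertex -3.537 0.047 -2.286
endloop
endfacet
facet normal -0.817 -0.093 0.569
outer loop
vertex -3.537 0.047 -2.286
vertex -3.755 1.556 -2.351
vertex -4.086 0.91 -2.932
endloop
endfacet
facet normal -0.357 -0.695 -0.625
outer loop
vertex -4.086 0.91 -2.932
vertex -1.985 0.224 -3.369
vertex -3.537 0.047 -2.286
endloop
endfacet
facet normal 0.357 0.695 0.625
outer loop
vertex -3.205 0.693 -1.705
vertex -2.203 1.733 -3.434
vertex -3.755 1.556 -2.351
endloop
endfacet
facet normal 0.454 -0.713 0.534
outer loop
vertex -1.654 0.87 -2.788
vertex -3.205 0.693 -1.705
vertex -1.985 0.224 -3.369
endloop
endfacet
facet normal 0.357 0.695 0.625
outer loop
vertex -1.654 0.87 -2.788
vertex -2.203 1.733 -3.434
vertex -3.205 0.693 -1.705
endloop
endfacet
facet normal -0.454 0.713 -0.534
outer loop
vertex -3.755 1.556 -2.351
vertex -2.203 1.733 -3.434
vertex -4.086 0.91 -2.932
endloop
endfacet
facet normal -0.357 -0.695 -0.624
outer loop
vertex -2.535 1.087 -4.015
vertex -1.985 0.224 -3.369
vertex -4.086 0.91 -2.932
endloop
endfacet
facet normal -0.454 0.713 -0.534
outer loop
vertex -4.086 0.91 -2.932
vertex -2.203 1.733 -3.434
vertex -2.535 1.087 -4.015
endloop
endfacet
facet normal 0.817 0.094 -0.570
outer loop
vertex -2.535 1.087 -4.015
vertex -1.654 0.87 -2.788
vertex -1.985 0.224 -3.369
endloop
endfacet
facet normal 0.816 0.093 -0.570
outer loop
vertex -2.203 1.733 -3.434
vertex -1.654 0.87 -2.788
vertex -2.535 1.087 -4.015
endloop
endfacet
facet normal -0.227 0.199 -0.953
outer loop
vertex 3.474 -2.665 2.388
vertex 2.7 -2.607 2.584
vertex 3.314 -2.095 2.545
endloop
endfacet
facet normal 0.921 0.161 0.355
outer loop
vertex 3.474 -2.665 2.388
vertex 3.314 -2.095 2.545
vertex 2.98 -2.853 3.756
endloop
endfacet
facet normal -0.228 0.201 -0.953
outer loop
vertex 3.314 -2.095 2.545
vertex 2.7 -2.607 2.584
vertex 2.795 -1.825 2.726
endloop
endfacet
facet normal 0.528 0.647 0.550
outer loop
vertex 3.314 -2.095 2.545
vertex 2.795 -1.825 2.726
vertex 2.98 -2.853 3.756
endloop
endfacet
facet normal -0.227 0.201 -0.953
outer loop
vertex 2.795 -1.825 2.726
vertex 2.7 -2.607 2.584
vertex 2.221 -2.013 2.823
endloop
endfacet
facet normal -0.107 0.694 0.712
outer loop
vertex 2.795 -1.825 2.726
vertex 2.221 -2.013 2.823
vertex 2.98 -2.853 3.756
endloop
endfacet
facet normal -0.227 0.201 -0.953
outer loop
vertex 2.221 -2.013 2.823
vertex 2.7 -2.607 2.584
vertex 1.927 -2.549 2.78
endloop
endfacet
facet normal -0.610 0.275 0.743
outer loop
vertex 2.221 -2.013 2.823
vertex 1.927 -2.549 2.78
vertex 2.98 -2.853 3.756
endloop
endfacet
facet normal -0.227 0.201 -0.953
outer loop
vertex 1.927 -2.549 2.78
vertex 2.7 -2.607 2.584
vertex 2.087 -3.118 2.622
endloop
endfacet
facet normal -0.687 -0.367 0.627
outer loop
vertex 1.927 -2.549 2.78
vertex 2.087 -3.118 2.622
vertex 2.98 -2.853 3.756
endloop
endfacet
facet normal -0.226 0.201 -0.953
outer loop
vertex 2.087 -3.118 2.622
vertex 2.7 -2.607 2.584
vertex 2.606 -3.388 2.442
endloop
endfacet
facet normal -0.294 -0.853 0.431
outer loop
vertex 2.087 -3.118 2.622
vertex 2.606 -3.388 2.442
vertex 2.98 -2.853 3.756
endloop
endfacet
facet normal -0.227 0.201 -0.953
outer loop
vertex 2.606 -3.388 2.442
vertex 2.7 -2.607 2.584
vertex 3.18 -3.2 2.345
endloop
endfacet
facet normal 0.341 -0.901 0.270
outer loop
vertex 2.606 -3.388 2.442
vertex 3.18 -3.2 2.345
vertex 2.98 -2.853 3.756
endloop
endfacet
facet normal -0.226 0.201 -0.953
outer loop
vertex 3.18 -3.2 2.345
vertex 2.7 -2.607 2.584
vertex 3.474 -2.665 2.388
endloop
endfacet
facet normal 0.843 -0.482 0.238
outer loop
vertex 3.18 -3.2 2.345
vertex 3.474 -2.665 2.388
vertex 2.98 -2.853 3.756
endloop
endfacet

endsolid


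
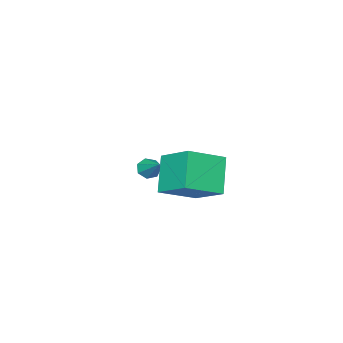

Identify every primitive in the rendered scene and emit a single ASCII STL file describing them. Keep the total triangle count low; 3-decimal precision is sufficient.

solid 
facet normal -0.312 -0.742 -0.593
outer loop
vertex -1.66 -3.661 0.045
vertex -2.023 -3.279 -0.242
vertex -1.453 -3.419 -0.367
endloop
endfacet
facet normal 0.918 -0.212 0.336
outer loop
vertex -1.66 -3.661 0.045
vertex -1.453 -3.419 -0.367
vertex -1.537 -2.121 0.682
endloop
endfacet
facet normal -0.312 -0.743 -0.592
outer loop
vertex -1.453 -3.419 -0.367
vertex -2.023 -3.279 -0.242
vertex -1.676 -3.072 -0.685
endloop
endfacet
facet normal 0.904 0.303 -0.303
outer loop
vertex -1.453 -3.419 -0.367
vertex -1.676 -3.072 -0.685
vertex -1.537 -2.121 0.682
endloop
endfacet
facet normal -0.312 -0.744 -0.592
outer loop
vertex -1.676 -3.072 -0.685
vertex -2.023 -3.279 -0.242
vertex -2.16 -2.881 -0.67
endloop
endfacet
facet normal 0.287 0.772 -0.567
outer loop
vertex -1.676 -3.072 -0.685
vertex -2.16 -2.881 -0.67
vertex -1.537 -2.121 0.682
endloop
endfacet
facet normal -0.312 -0.743 -0.591
outer loop
vertex -2.16 -2.881 -0.67
vertex -2.023 -3.279 -0.242
vertex -2.541 -2.99 -0.332
endloop
endfacet
facet normal -0.470 0.844 -0.258
outer loop
vertex -2.16 -2.881 -0.67
vertex -2.541 -2.99 -0.332
vertex -1.537 -2.121 0.682
endloop
endfacet
facet normal -0.311 -0.743 -0.593
outer loop
vertex -2.541 -2.99 -0.332
vertex -2.023 -3.279 -0.242
vertex -2.532 -3.317 0.073
endloop
endfacet
facet normal -0.796 0.463 0.391
outer loop
vertex -2.541 -2.99 -0.332
vertex -2.532 -3.317 0.073
vertex -1.537 -2.121 0.682
endloop
endfacet
facet normal -0.312 -0.742 -0.593
outer loop
vertex -2.532 -3.317 0.073
vertex -2.023 -3.279 -0.242
vertex -2.14 -3.616 0.241
endloop
endfacet
facet normal -0.446 -0.083 0.891
outer loop
vertex -2.532 -3.317 0.073
vertex -2.14 -3.616 0.241
vertex -1.537 -2.121 0.682
endloop
endfacet
facet normal -0.312 -0.742 -0.593
outer loop
vertex -2.14 -3.616 0.241
vertex -2.023 -3.279 -0.242
vertex -1.66 -3.661 0.045
endloop
endfacet
facet normal 0.318 -0.384 0.867
outer loop
vertex -2.14 -3.616 0.241
vertex -1.66 -3.661 0.045
vertex -1.537 -2.121 0.682
endloop
endfacet
facet normal 0.300 0.159 -0.941
outer loop
vertex -1.193 -0.194 0.094
vertex -2.111 -0.268 -0.211
vertex -1.754 0.596 0.049
endloop
endfacet
facet normal 0.542 0.426 0.725
outer loop
vertex -1.193 -0.194 0.094
vertex -1.754 0.596 0.049
vertex -2.609 -0.532 1.351
endloop
endfacet
facet normal 0.300 0.159 -0.941
outer loop
vertex -1.754 0.596 0.049
vertex -2.111 -0.268 -0.211
vertex -2.672 0.522 -0.256
endloop
endfacet
facet normal -0.244 0.807 0.539
outer loop
vertex -1.754 0.596 0.049
vertex -2.672 0.522 -0.256
vertex -2.609 -0.532 1.351
endloop
endfacet
facet normal 0.300 0.159 -0.941
outer loop
vertex -2.672 0.522 -0.256
vertex -2.111 -0.268 -0.211
vertex -3.029 -0.342 -0.516
endloop
endfacet
facet normal -0.921 0.309 0.239
outer loop
vertex -2.672 0.522 -0.256
vertex -3.029 -0.342 -0.516
vertex -2.609 -0.532 1.351
endloop
endfacet
facet normal 0.300 0.159 -0.941
outer loop
vertex -3.029 -0.342 -0.516
vertex -2.111 -0.268 -0.211
vertex -2.468 -1.132 -0.471
endloop
endfacet
facet normal -0.812 -0.570 0.125
outer loop
vertex -3.029 -0.342 -0.516
vertex -2.468 -1.132 -0.471
vertex -2.609 -0.532 1.351
endloop
endfacet
facet normal 0.301 0.159 -0.940
outer loop
vertex -2.468 -1.132 -0.471
vertex -2.111 -0.268 -0.211
vertex -1.55 -1.058 -0.165
endloop
endfacet
facet normal -0.027 -0.950 0.311
outer loop
vertex -2.468 -1.132 -0.471
vertex -1.55 -1.058 -0.165
vertex -2.609 -0.532 1.351
endloop
endfacet
facet normal 0.300 0.158 -0.941
outer loop
vertex -1.55 -1.058 -0.165
vertex -2.111 -0.268 -0.211
vertex -1.193 -0.194 0.094
endloop
endfacet
facet normal 0.650 -0.452 0.611
outer loop
vertex -1.55 -1.058 -0.165
vertex -1.193 -0.194 0.094
vertex -2.609 -0.532 1.351
endloop
endfacet
facet normal -0.524 -0.397 0.754
outer loop
vertex 1.135 0.501 3.311
vertex 1.298 2.207 4.322
vertex -0.535 1.147 2.491
endloop
endfacet
facet normal -0.082 -0.857 -0.508
outer loop
vertex 0.502 1.933 0.998
vertex 1.135 0.501 3.311
vertex -0.535 1.147 2.491
endloop
endfacet
facet normal -0.524 -0.397 0.754
outer loop
vertex -0.535 1.147 2.491
vertex 1.298 2.207 4.322
vertex -0.372 2.854 3.502
endloop
endfacet
facet normal -0.848 0.328 -0.417
outer loop
vertex -0.372 2.854 3.502
vertex 0.502 1.933 0.998
vertex -0.535 1.147 2.491
endloop
endfacet
facet normal 0.848 -0.328 0.416
outer loop
vertex 1.135 0.501 3.311
vertex 2.335 2.993 2.829
vertex 1.298 2.207 4.322
endloop
endfacet
facet normal -0.083 -0.857 -0.508
outer loop
vertex 2.172 1.286 1.818
vertex 1.135 0.501 3.311
vertex 0.502 1.933 0.998
endloop
endfacet
facet normal 0.848 -0.328 0.417
outer loop
vertex 2.172 1.286 1.818
vertex 2.335 2.993 2.829
vertex 1.135 0.501 3.311
endloop
endfacet
facet normal 0.082 0.857 0.508
outer loop
vertex 1.298 2.207 4.322
vertex 2.335 2.993 2.829
vertex -0.372 2.854 3.502
endloop
endfacet
facet normal -0.848 0.328 -0.417
outer loop
vertex 0.665 3.639 2.009
vertex 0.502 1.933 0.998
vertex -0.372 2.854 3.502
endloop
endfacet
facet normal 0.082 0.857 0.508
outer loop
vertex -0.372 2.854 3.502
vertex 2.335 2.993 2.829
vertex 0.665 3.639 2.009
endloop
endfacet
facet normal 0.524 0.397 -0.754
outer loop
vertex 0.665 3.639 2.009
vertex 2.172 1.286 1.818
vertex 0.502 1.933 0.998
endloop
endfacet
facet normal 0.524 0.397 -0.754
outer loop
vertex 2.335 2.993 2.829
vertex 2.172 1.286 1.818
vertex 0.665 3.639 2.009
endloop
endfacet

endsolid


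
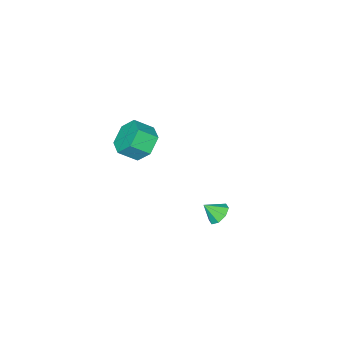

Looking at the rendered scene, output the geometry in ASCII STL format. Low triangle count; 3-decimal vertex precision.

solid 
facet normal -0.483 0.543 -0.687
outer loop
vertex 1.079 4.142 -4.333
vertex 0.567 3.694 -4.327
vertex 0.713 4.261 -3.982
endloop
endfacet
facet normal 0.699 0.399 0.594
outer loop
vertex 1.079 4.142 -4.333
vertex 0.713 4.261 -3.982
vertex 1.053 3.146 -3.633
endloop
endfacet
facet normal -0.481 0.543 -0.688
outer loop
vertex 0.713 4.261 -3.982
vertex 0.567 3.694 -4.327
vertex 0.262 4.049 -3.834
endloop
endfacet
facet normal 0.147 0.336 0.930
outer loop
vertex 0.713 4.261 -3.982
vertex 0.262 4.049 -3.834
vertex 1.053 3.146 -3.633
endloop
endfacet
facet normal -0.480 0.543 -0.688
outer loop
vertex 0.262 4.049 -3.834
vertex 0.567 3.694 -4.327
vertex -0.011 3.629 -3.975
endloop
endfacet
facet normal -0.342 -0.092 0.935
outer loop
vertex 0.262 4.049 -3.834
vertex -0.011 3.629 -3.975
vertex 1.053 3.146 -3.633
endloop
endfacet
facet normal -0.481 0.543 -0.689
outer loop
vertex -0.011 3.629 -3.975
vertex 0.567 3.694 -4.327
vertex 0.055 3.247 -4.322
endloop
endfacet
facet normal -0.482 -0.633 0.605
outer loop
vertex -0.011 3.629 -3.975
vertex 0.055 3.247 -4.322
vertex 1.053 3.146 -3.633
endloop
endfacet
facet normal -0.482 0.544 -0.687
outer loop
vertex 0.055 3.247 -4.322
vertex 0.567 3.694 -4.327
vertex 0.42 3.127 -4.673
endloop
endfacet
facet normal -0.191 -0.972 0.134
outer loop
vertex 0.055 3.247 -4.322
vertex 0.42 3.127 -4.673
vertex 1.053 3.146 -3.633
endloop
endfacet
facet normal -0.480 0.544 -0.688
outer loop
vertex 0.42 3.127 -4.673
vertex 0.567 3.694 -4.327
vertex 0.872 3.339 -4.821
endloop
endfacet
facet normal 0.361 -0.910 -0.203
outer loop
vertex 0.42 3.127 -4.673
vertex 0.872 3.339 -4.821
vertex 1.053 3.146 -3.633
endloop
endfacet
facet normal -0.482 0.543 -0.688
outer loop
vertex 0.872 3.339 -4.821
vertex 0.567 3.694 -4.327
vertex 1.144 3.759 -4.68
endloop
endfacet
facet normal 0.851 -0.482 -0.208
outer loop
vertex 0.872 3.339 -4.821
vertex 1.144 3.759 -4.68
vertex 1.053 3.146 -3.633
endloop
endfacet
facet normal -0.482 0.542 -0.688
outer loop
vertex 1.144 3.759 -4.68
vertex 0.567 3.694 -4.327
vertex 1.079 4.142 -4.333
endloop
endfacet
facet normal 0.991 0.059 0.121
outer loop
vertex 1.144 3.759 -4.68
vertex 1.079 4.142 -4.333
vertex 1.053 3.146 -3.633
endloop
endfacet
facet normal -0.621 0.504 -0.601
outer loop
vertex -0.231 -1.593 -3.532
vertex -0.815 -2.468 -3.662
vertex -1.035 -1.796 -2.872
endloop
endfacet
facet normal 0.199 0.842 0.501
outer loop
vertex -0.231 -1.593 -3.532
vertex -1.035 -1.796 -2.872
vertex 0.539 -2.218 -2.788
endloop
endfacet
facet normal 0.199 0.842 0.501
outer loop
vertex 0.539 -2.218 -2.788
vertex -1.035 -1.796 -2.872
vertex -0.265 -2.421 -2.127
endloop
endfacet
facet normal 0.621 -0.504 0.600
outer loop
vertex 0.539 -2.218 -2.788
vertex -0.265 -2.421 -2.127
vertex -0.045 -3.092 -2.918
endloop
endfacet
facet normal -0.621 0.504 -0.601
outer loop
vertex -1.035 -1.796 -2.872
vertex -0.815 -2.468 -3.662
vertex -1.619 -2.671 -3.002
endloop
endfacet
facet normal -0.558 0.255 0.790
outer loop
vertex -1.035 -1.796 -2.872
vertex -1.619 -2.671 -3.002
vertex -0.265 -2.421 -2.127
endloop
endfacet
facet normal -0.558 0.255 0.790
outer loop
vertex -0.265 -2.421 -2.127
vertex -1.619 -2.671 -3.002
vertex -0.849 -3.296 -2.257
endloop
endfacet
facet normal 0.621 -0.504 0.600
outer loop
vertex -0.265 -2.421 -2.127
vertex -0.849 -3.296 -2.257
vertex -0.045 -3.092 -2.918
endloop
endfacet
facet normal -0.620 0.504 -0.601
outer loop
vertex -1.619 -2.671 -3.002
vertex -0.815 -2.468 -3.662
vertex -1.399 -3.342 -3.792
endloop
endfacet
facet normal -0.756 -0.588 0.288
outer loop
vertex -1.619 -2.671 -3.002
vertex -1.399 -3.342 -3.792
vertex -0.849 -3.296 -2.257
endloop
endfacet
facet normal -0.756 -0.588 0.288
outer loop
vertex -0.849 -3.296 -2.257
vertex -1.399 -3.342 -3.792
vertex -0.629 -3.967 -3.048
endloop
endfacet
facet normal 0.621 -0.504 0.600
outer loop
vertex -0.849 -3.296 -2.257
vertex -0.629 -3.967 -3.048
vertex -0.045 -3.092 -2.918
endloop
endfacet
facet normal -0.621 0.504 -0.600
outer loop
vertex -1.399 -3.342 -3.792
vertex -0.815 -2.468 -3.662
vertex -0.595 -3.139 -4.453
endloop
endfacet
facet normal -0.199 -0.842 -0.501
outer loop
vertex -1.399 -3.342 -3.792
vertex -0.595 -3.139 -4.453
vertex -0.629 -3.967 -3.048
endloop
endfacet
facet normal -0.199 -0.842 -0.501
outer loop
vertex -0.629 -3.967 -3.048
vertex -0.595 -3.139 -4.453
vertex 0.175 -3.764 -3.708
endloop
endfacet
facet normal 0.621 -0.504 0.601
outer loop
vertex -0.629 -3.967 -3.048
vertex 0.175 -3.764 -3.708
vertex -0.045 -3.092 -2.918
endloop
endfacet
facet normal -0.621 0.504 -0.600
outer loop
vertex -0.595 -3.139 -4.453
vertex -0.815 -2.468 -3.662
vertex -0.011 -2.264 -4.323
endloop
endfacet
facet normal 0.558 -0.255 -0.790
outer loop
vertex -0.595 -3.139 -4.453
vertex -0.011 -2.264 -4.323
vertex 0.175 -3.764 -3.708
endloop
endfacet
facet normal 0.558 -0.255 -0.790
outer loop
vertex 0.175 -3.764 -3.708
vertex -0.011 -2.264 -4.323
vertex 0.759 -2.889 -3.578
endloop
endfacet
facet normal 0.621 -0.504 0.601
outer loop
vertex 0.175 -3.764 -3.708
vertex 0.759 -2.889 -3.578
vertex -0.045 -3.092 -2.918
endloop
endfacet
facet normal -0.621 0.504 -0.600
outer loop
vertex -0.011 -2.264 -4.323
vertex -0.815 -2.468 -3.662
vertex -0.231 -1.593 -3.532
endloop
endfacet
facet normal 0.756 0.588 -0.288
outer loop
vertex -0.011 -2.264 -4.323
vertex -0.231 -1.593 -3.532
vertex 0.759 -2.889 -3.578
endloop
endfacet
facet normal 0.756 0.588 -0.289
outer loop
vertex 0.759 -2.889 -3.578
vertex -0.231 -1.593 -3.532
vertex 0.539 -2.218 -2.788
endloop
endfacet
facet normal 0.620 -0.504 0.601
outer loop
vertex 0.759 -2.889 -3.578
vertex 0.539 -2.218 -2.788
vertex -0.045 -3.092 -2.918
endloop
endfacet

endsolid


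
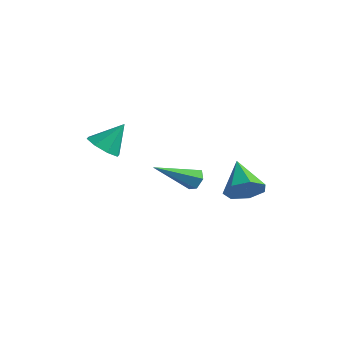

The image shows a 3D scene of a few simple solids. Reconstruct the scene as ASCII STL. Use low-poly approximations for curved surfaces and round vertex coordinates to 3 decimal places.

solid 
facet normal 0.685 -0.486 -0.543
outer loop
vertex 0.038 3.142 -0.389
vertex -0.376 3.333 -1.082
vertex 0.227 3.761 -0.705
endloop
endfacet
facet normal 0.325 0.350 0.879
outer loop
vertex 0.038 3.142 -0.389
vertex 0.227 3.761 -0.705
vertex -1.464 4.107 -0.218
endloop
endfacet
facet normal 0.685 -0.486 -0.543
outer loop
vertex 0.227 3.761 -0.705
vertex -0.376 3.333 -1.082
vertex -0.038 4.058 -1.305
endloop
endfacet
facet normal 0.278 0.904 0.325
outer loop
vertex 0.227 3.761 -0.705
vertex -0.038 4.058 -1.305
vertex -1.464 4.107 -0.218
endloop
endfacet
facet normal 0.684 -0.486 -0.544
outer loop
vertex -0.038 4.058 -1.305
vertex -0.376 3.333 -1.082
vertex -0.558 3.81 -1.737
endloop
endfacet
facet normal -0.196 0.934 -0.300
outer loop
vertex -0.038 4.058 -1.305
vertex -0.558 3.81 -1.737
vertex -1.464 4.107 -0.218
endloop
endfacet
facet normal 0.684 -0.486 -0.544
outer loop
vertex -0.558 3.81 -1.737
vertex -0.376 3.333 -1.082
vertex -0.941 3.203 -1.676
endloop
endfacet
facet normal -0.743 0.416 -0.524
outer loop
vertex -0.558 3.81 -1.737
vertex -0.941 3.203 -1.676
vertex -1.464 4.107 -0.218
endloop
endfacet
facet normal 0.684 -0.486 -0.544
outer loop
vertex -0.941 3.203 -1.676
vertex -0.376 3.333 -1.082
vertex -0.899 2.694 -1.168
endloop
endfacet
facet normal -0.949 -0.258 -0.180
outer loop
vertex -0.941 3.203 -1.676
vertex -0.899 2.694 -1.168
vertex -1.464 4.107 -0.218
endloop
endfacet
facet normal 0.684 -0.487 -0.543
outer loop
vertex -0.899 2.694 -1.168
vertex -0.376 3.333 -1.082
vertex -0.463 2.667 -0.595
endloop
endfacet
facet normal -0.660 -0.583 0.475
outer loop
vertex -0.899 2.694 -1.168
vertex -0.463 2.667 -0.595
vertex -1.464 4.107 -0.218
endloop
endfacet
facet normal 0.684 -0.486 -0.543
outer loop
vertex -0.463 2.667 -0.595
vertex -0.376 3.333 -1.082
vertex 0.038 3.142 -0.389
endloop
endfacet
facet normal -0.093 -0.312 0.946
outer loop
vertex -0.463 2.667 -0.595
vertex 0.038 3.142 -0.389
vertex -1.464 4.107 -0.218
endloop
endfacet
facet normal -0.282 -0.565 -0.776
outer loop
vertex -2.391 -1.717 2.13
vertex -3.0 -1.321 2.063
vertex -2.325 -1.28 1.788
endloop
endfacet
facet normal 0.974 0.030 0.226
outer loop
vertex -2.391 -1.717 2.13
vertex -2.325 -1.28 1.788
vertex -2.64 -0.599 3.057
endloop
endfacet
facet normal -0.282 -0.563 -0.777
outer loop
vertex -2.325 -1.28 1.788
vertex -3.0 -1.321 2.063
vertex -2.656 -0.866 1.608
endloop
endfacet
facet normal 0.800 0.589 -0.117
outer loop
vertex -2.325 -1.28 1.788
vertex -2.656 -0.866 1.608
vertex -2.64 -0.599 3.057
endloop
endfacet
facet normal -0.280 -0.564 -0.776
outer loop
vertex -2.656 -0.866 1.608
vertex -3.0 -1.321 2.063
vertex -3.188 -0.72 1.694
endloop
endfacet
facet normal 0.233 0.956 -0.179
outer loop
vertex -2.656 -0.866 1.608
vertex -3.188 -0.72 1.694
vertex -2.64 -0.599 3.057
endloop
endfacet
facet normal -0.283 -0.565 -0.776
outer loop
vertex -3.188 -0.72 1.694
vertex -3.0 -1.321 2.063
vertex -3.61 -0.925 1.997
endloop
endfacet
facet normal -0.391 0.917 0.076
outer loop
vertex -3.188 -0.72 1.694
vertex -3.61 -0.925 1.997
vertex -2.64 -0.599 3.057
endloop
endfacet
facet normal -0.282 -0.564 -0.776
outer loop
vertex -3.61 -0.925 1.997
vertex -3.0 -1.321 2.063
vertex -3.675 -1.362 2.338
endloop
endfacet
facet normal -0.711 0.495 0.499
outer loop
vertex -3.61 -0.925 1.997
vertex -3.675 -1.362 2.338
vertex -2.64 -0.599 3.057
endloop
endfacet
facet normal -0.282 -0.565 -0.776
outer loop
vertex -3.675 -1.362 2.338
vertex -3.0 -1.321 2.063
vertex -3.345 -1.775 2.519
endloop
endfacet
facet normal -0.538 -0.062 0.840
outer loop
vertex -3.675 -1.362 2.338
vertex -3.345 -1.775 2.519
vertex -2.64 -0.599 3.057
endloop
endfacet
facet normal -0.283 -0.564 -0.776
outer loop
vertex -3.345 -1.775 2.519
vertex -3.0 -1.321 2.063
vertex -2.813 -1.922 2.432
endloop
endfacet
facet normal 0.029 -0.430 0.902
outer loop
vertex -3.345 -1.775 2.519
vertex -2.813 -1.922 2.432
vertex -2.64 -0.599 3.057
endloop
endfacet
facet normal -0.281 -0.564 -0.776
outer loop
vertex -2.813 -1.922 2.432
vertex -3.0 -1.321 2.063
vertex -2.391 -1.717 2.13
endloop
endfacet
facet normal 0.654 -0.391 0.648
outer loop
vertex -2.813 -1.922 2.432
vertex -2.391 -1.717 2.13
vertex -2.64 -0.599 3.057
endloop
endfacet
facet normal 0.395 0.770 -0.501
outer loop
vertex -2.569 3.122 -1.707
vertex -2.924 3.44 -1.498
vertex -2.469 3.363 -1.258
endloop
endfacet
facet normal 0.786 -0.601 0.148
outer loop
vertex -2.569 3.122 -1.707
vertex -2.469 3.363 -1.258
vertex -3.696 1.94 -0.522
endloop
endfacet
facet normal 0.395 0.770 -0.501
outer loop
vertex -2.469 3.363 -1.258
vertex -2.924 3.44 -1.498
vertex -2.824 3.681 -1.049
endloop
endfacet
facet normal 0.510 0.005 0.860
outer loop
vertex -2.469 3.363 -1.258
vertex -2.824 3.681 -1.049
vertex -3.696 1.94 -0.522
endloop
endfacet
facet normal 0.398 0.768 -0.501
outer loop
vertex -2.824 3.681 -1.049
vertex -2.924 3.44 -1.498
vertex -3.278 3.759 -1.29
endloop
endfacet
facet normal -0.364 0.432 0.825
outer loop
vertex -2.824 3.681 -1.049
vertex -3.278 3.759 -1.29
vertex -3.696 1.94 -0.522
endloop
endfacet
facet normal 0.397 0.768 -0.502
outer loop
vertex -3.278 3.759 -1.29
vertex -2.924 3.44 -1.498
vertex -3.378 3.517 -1.739
endloop
endfacet
facet normal -0.964 0.254 0.078
outer loop
vertex -3.278 3.759 -1.29
vertex -3.378 3.517 -1.739
vertex -3.696 1.94 -0.522
endloop
endfacet
facet normal 0.396 0.770 -0.500
outer loop
vertex -3.378 3.517 -1.739
vertex -2.924 3.44 -1.498
vertex -3.024 3.199 -1.948
endloop
endfacet
facet normal -0.689 -0.350 -0.634
outer loop
vertex -3.378 3.517 -1.739
vertex -3.024 3.199 -1.948
vertex -3.696 1.94 -0.522
endloop
endfacet
facet normal 0.395 0.770 -0.500
outer loop
vertex -3.024 3.199 -1.948
vertex -2.924 3.44 -1.498
vertex -2.569 3.122 -1.707
endloop
endfacet
facet normal 0.186 -0.778 -0.600
outer loop
vertex -3.024 3.199 -1.948
vertex -2.569 3.122 -1.707
vertex -3.696 1.94 -0.522
endloop
endfacet

endsolid
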